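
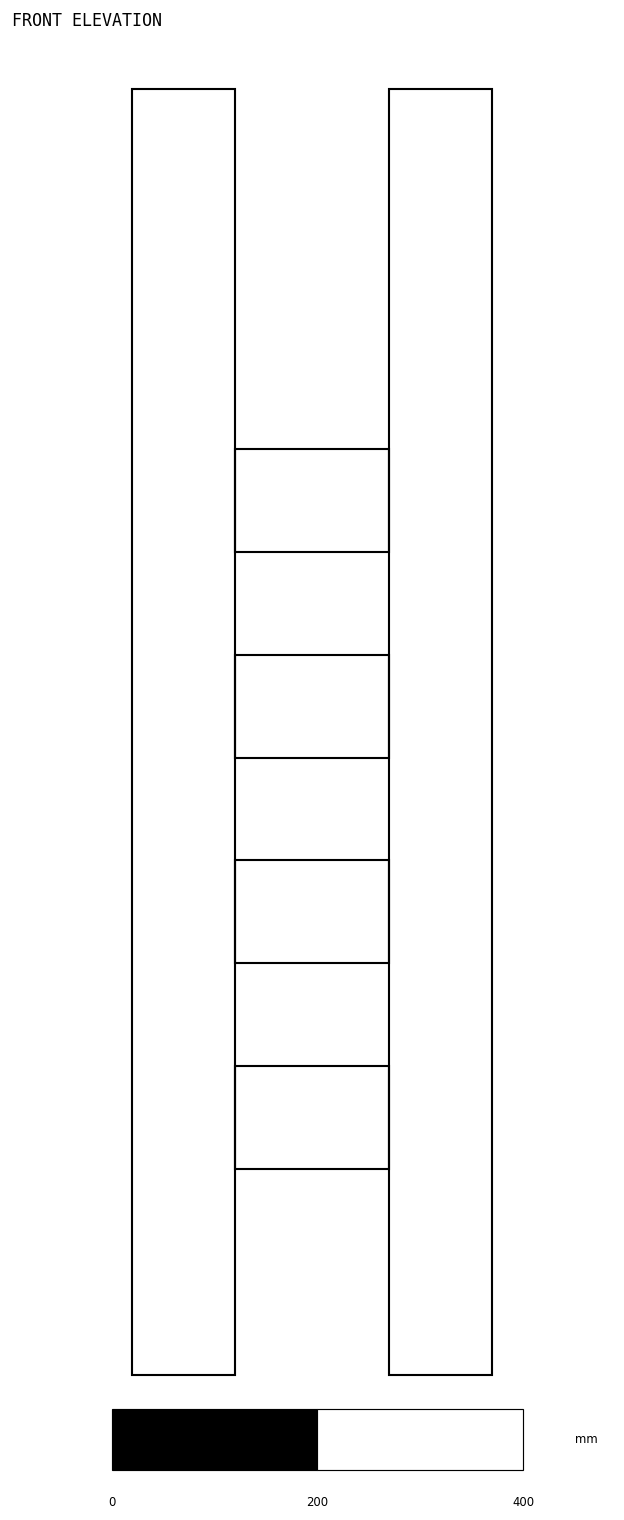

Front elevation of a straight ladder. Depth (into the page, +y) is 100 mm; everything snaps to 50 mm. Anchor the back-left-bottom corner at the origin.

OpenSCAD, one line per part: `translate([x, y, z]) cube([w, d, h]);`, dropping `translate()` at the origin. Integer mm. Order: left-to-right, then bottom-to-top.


cube([100, 100, 1250]);
translate([100, 0, 200]) cube([150, 100, 100]);
translate([100, 0, 400]) cube([150, 100, 100]);
translate([100, 0, 600]) cube([150, 100, 100]);
translate([100, 0, 800]) cube([150, 100, 100]);
translate([250, 0, 0]) cube([100, 100, 1250]);


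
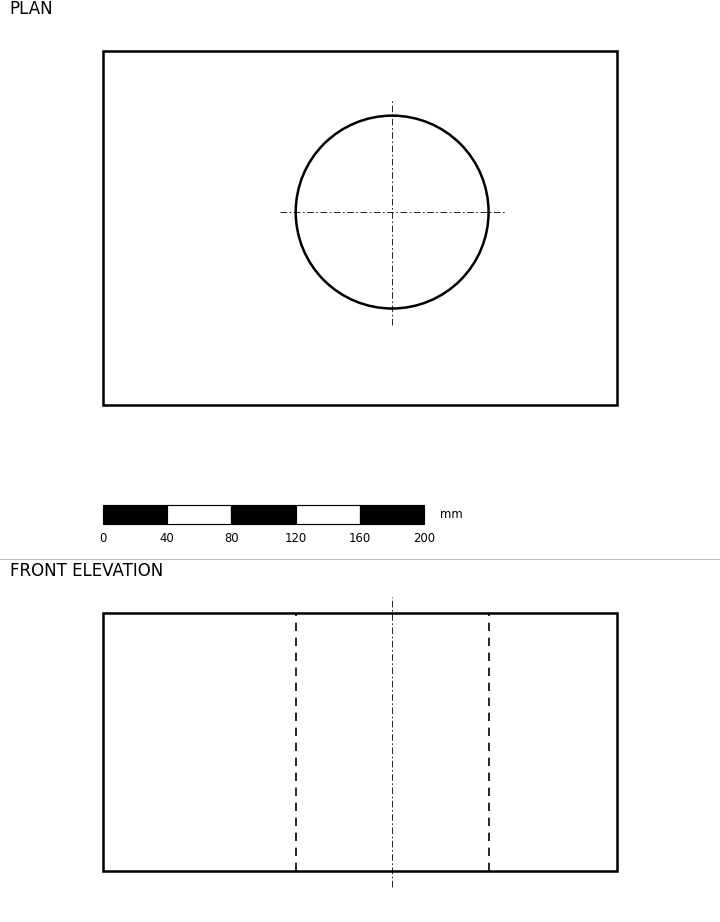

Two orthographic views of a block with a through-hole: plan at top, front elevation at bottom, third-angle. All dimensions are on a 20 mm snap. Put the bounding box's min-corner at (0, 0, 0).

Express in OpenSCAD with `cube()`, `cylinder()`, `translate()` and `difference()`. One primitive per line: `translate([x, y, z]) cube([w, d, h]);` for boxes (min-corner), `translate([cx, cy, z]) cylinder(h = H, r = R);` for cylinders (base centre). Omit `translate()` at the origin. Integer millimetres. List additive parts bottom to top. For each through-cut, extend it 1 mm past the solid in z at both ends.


difference() {
  cube([320, 220, 160]);
  translate([180, 120, -1]) cylinder(h = 162, r = 60);
}


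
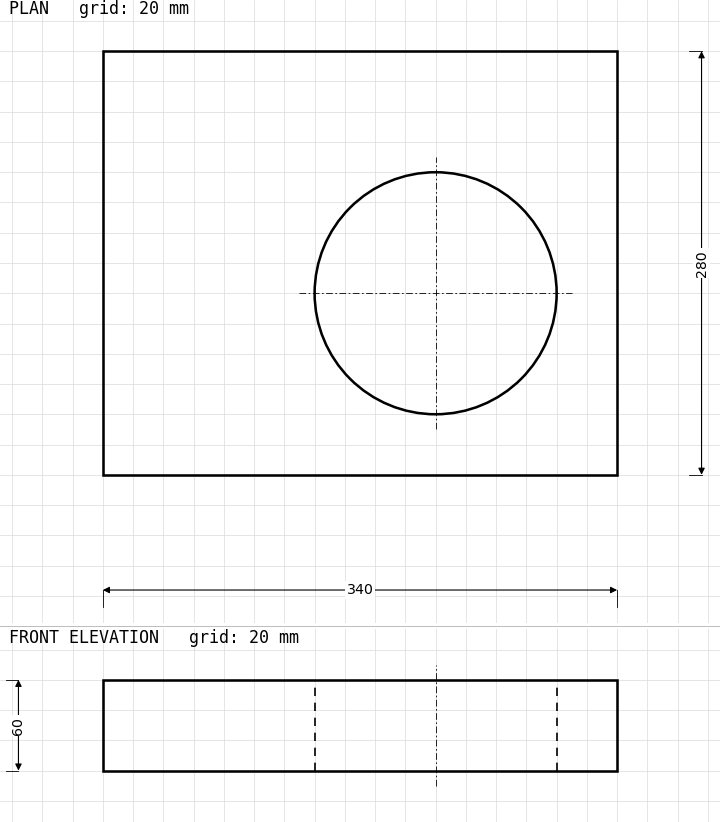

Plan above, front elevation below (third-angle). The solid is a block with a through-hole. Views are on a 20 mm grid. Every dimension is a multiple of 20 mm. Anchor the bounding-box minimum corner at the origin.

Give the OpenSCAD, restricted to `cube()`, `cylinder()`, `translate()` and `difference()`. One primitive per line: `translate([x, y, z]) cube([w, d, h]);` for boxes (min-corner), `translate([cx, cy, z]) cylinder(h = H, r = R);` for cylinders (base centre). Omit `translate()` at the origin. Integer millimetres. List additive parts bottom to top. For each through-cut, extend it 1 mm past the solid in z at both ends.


difference() {
  cube([340, 280, 60]);
  translate([220, 120, -1]) cylinder(h = 62, r = 80);
}


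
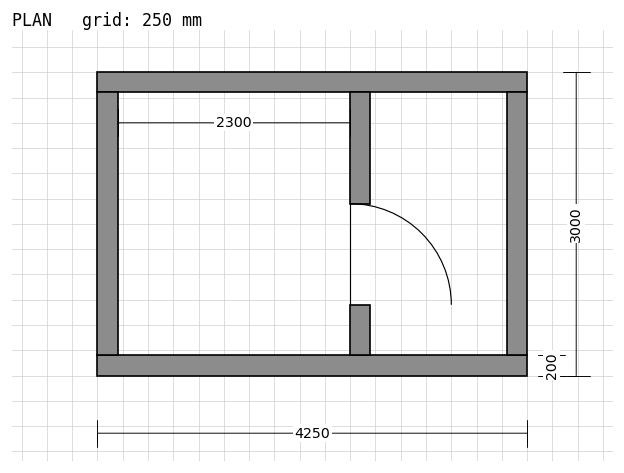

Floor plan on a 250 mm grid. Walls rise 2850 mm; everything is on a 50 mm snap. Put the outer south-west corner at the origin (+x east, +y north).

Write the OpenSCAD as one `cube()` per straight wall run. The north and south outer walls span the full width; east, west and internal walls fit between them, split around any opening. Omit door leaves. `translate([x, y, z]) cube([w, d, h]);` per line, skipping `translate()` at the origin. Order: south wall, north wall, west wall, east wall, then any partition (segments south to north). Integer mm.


cube([4250, 200, 2850]);
translate([0, 2800, 0]) cube([4250, 200, 2850]);
translate([0, 200, 0]) cube([200, 2600, 2850]);
translate([4050, 200, 0]) cube([200, 2600, 2850]);
translate([2500, 200, 0]) cube([200, 500, 2850]);
translate([2500, 1700, 0]) cube([200, 1100, 2850]);


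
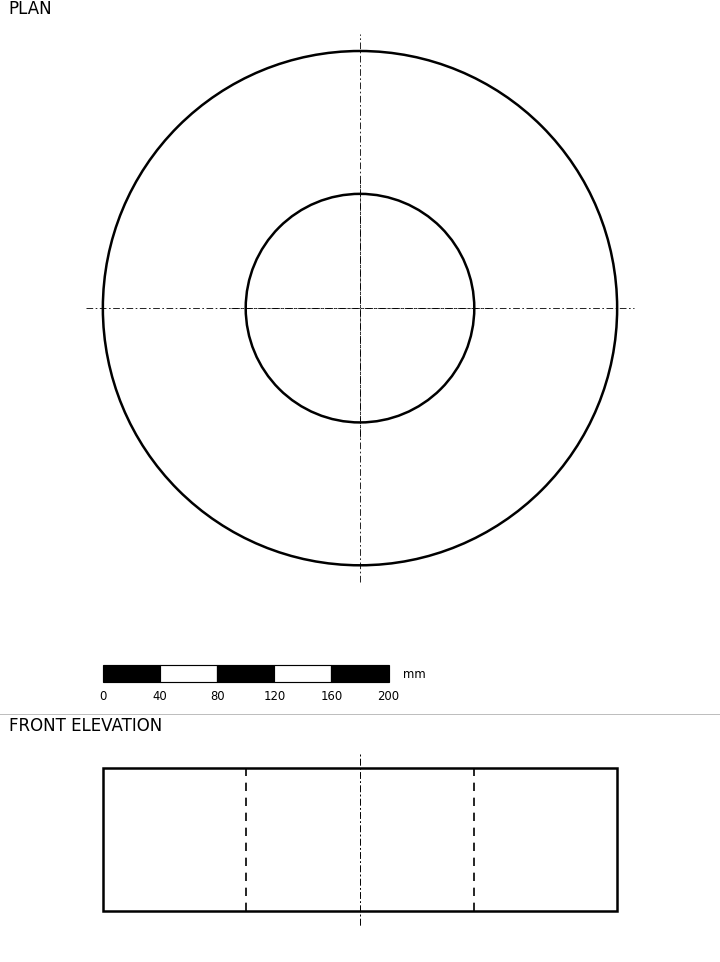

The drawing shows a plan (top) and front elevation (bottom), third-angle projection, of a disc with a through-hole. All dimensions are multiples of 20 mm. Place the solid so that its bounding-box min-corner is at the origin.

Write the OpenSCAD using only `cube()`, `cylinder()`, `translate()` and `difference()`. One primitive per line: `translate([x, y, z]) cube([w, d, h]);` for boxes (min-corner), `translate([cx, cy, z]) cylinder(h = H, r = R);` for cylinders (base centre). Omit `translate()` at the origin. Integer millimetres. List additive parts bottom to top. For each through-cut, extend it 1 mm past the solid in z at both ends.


difference() {
  translate([180, 180, 0]) cylinder(h = 100, r = 180);
  translate([180, 180, -1]) cylinder(h = 102, r = 80);
}


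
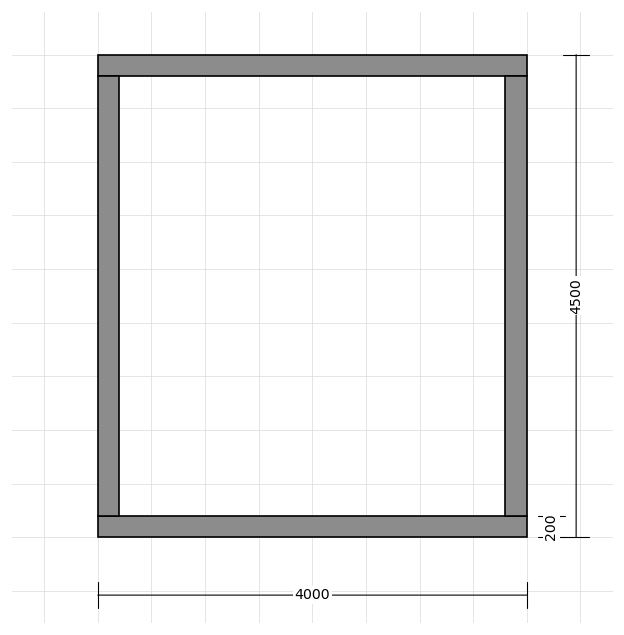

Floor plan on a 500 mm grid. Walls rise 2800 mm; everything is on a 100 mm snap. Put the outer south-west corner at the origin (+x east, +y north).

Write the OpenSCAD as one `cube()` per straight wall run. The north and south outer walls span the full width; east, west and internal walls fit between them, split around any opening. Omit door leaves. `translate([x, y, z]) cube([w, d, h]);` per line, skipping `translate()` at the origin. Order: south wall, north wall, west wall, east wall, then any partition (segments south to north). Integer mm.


cube([4000, 200, 2800]);
translate([0, 4300, 0]) cube([4000, 200, 2800]);
translate([0, 200, 0]) cube([200, 4100, 2800]);
translate([3800, 200, 0]) cube([200, 4100, 2800]);


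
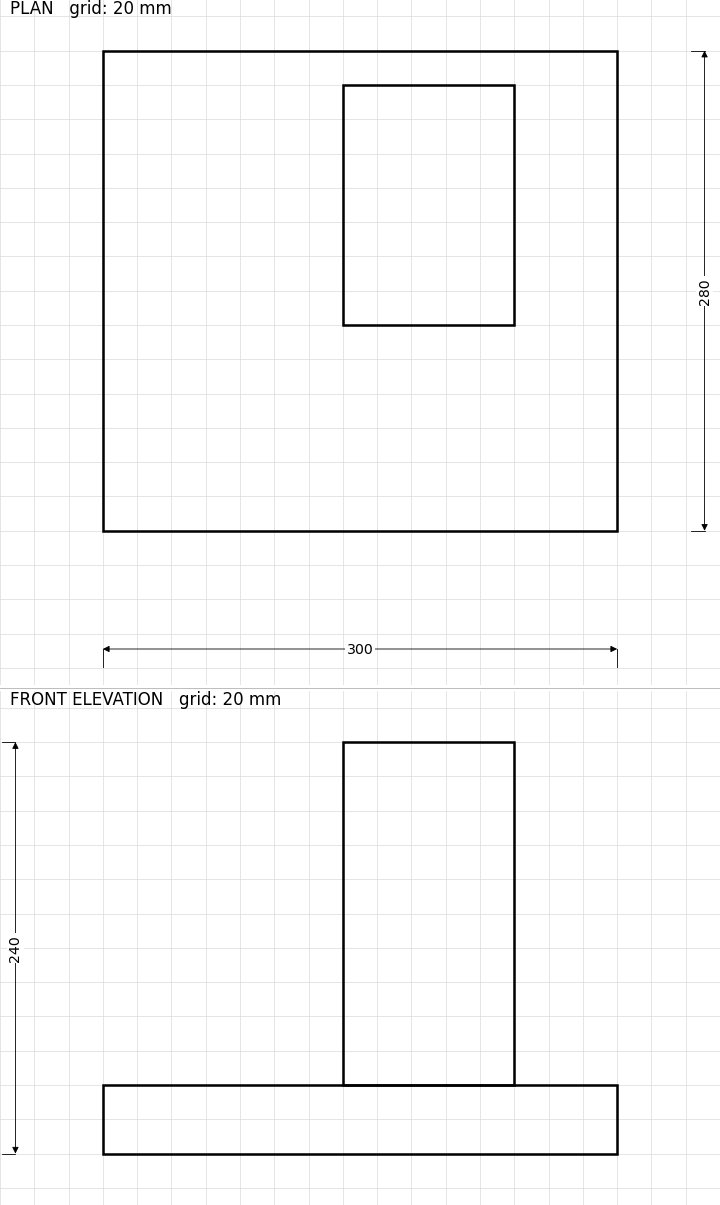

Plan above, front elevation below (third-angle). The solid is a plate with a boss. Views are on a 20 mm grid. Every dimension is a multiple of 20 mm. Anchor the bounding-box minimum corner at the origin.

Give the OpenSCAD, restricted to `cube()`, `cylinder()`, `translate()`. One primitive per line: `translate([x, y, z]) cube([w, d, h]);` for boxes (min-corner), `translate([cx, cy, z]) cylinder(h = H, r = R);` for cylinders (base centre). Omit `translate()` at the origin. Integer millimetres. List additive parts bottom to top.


cube([300, 280, 40]);
translate([140, 120, 40]) cube([100, 140, 200]);


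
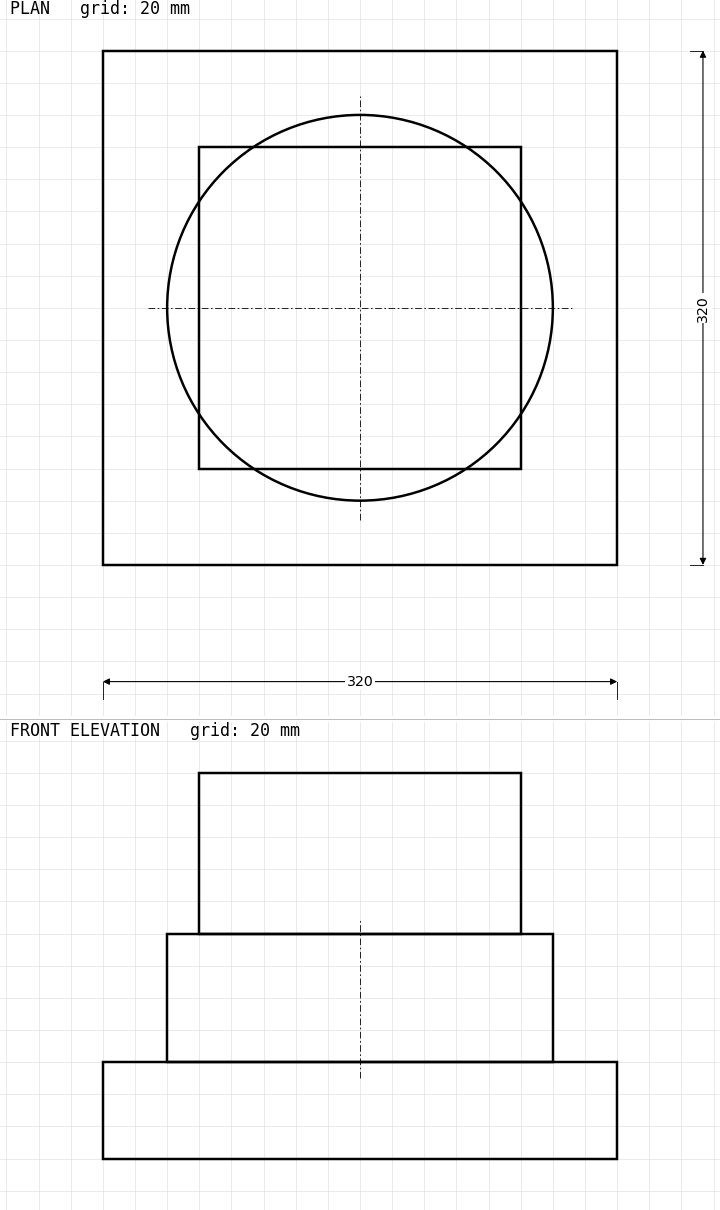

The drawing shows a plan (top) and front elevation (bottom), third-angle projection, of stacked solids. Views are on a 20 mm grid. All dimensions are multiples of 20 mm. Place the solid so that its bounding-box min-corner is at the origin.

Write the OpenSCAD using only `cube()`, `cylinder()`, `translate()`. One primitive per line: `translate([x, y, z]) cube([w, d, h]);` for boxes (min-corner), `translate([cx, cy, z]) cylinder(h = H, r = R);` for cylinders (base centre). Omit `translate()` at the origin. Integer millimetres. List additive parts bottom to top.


cube([320, 320, 60]);
translate([160, 160, 60]) cylinder(h = 80, r = 120);
translate([60, 60, 140]) cube([200, 200, 100]);


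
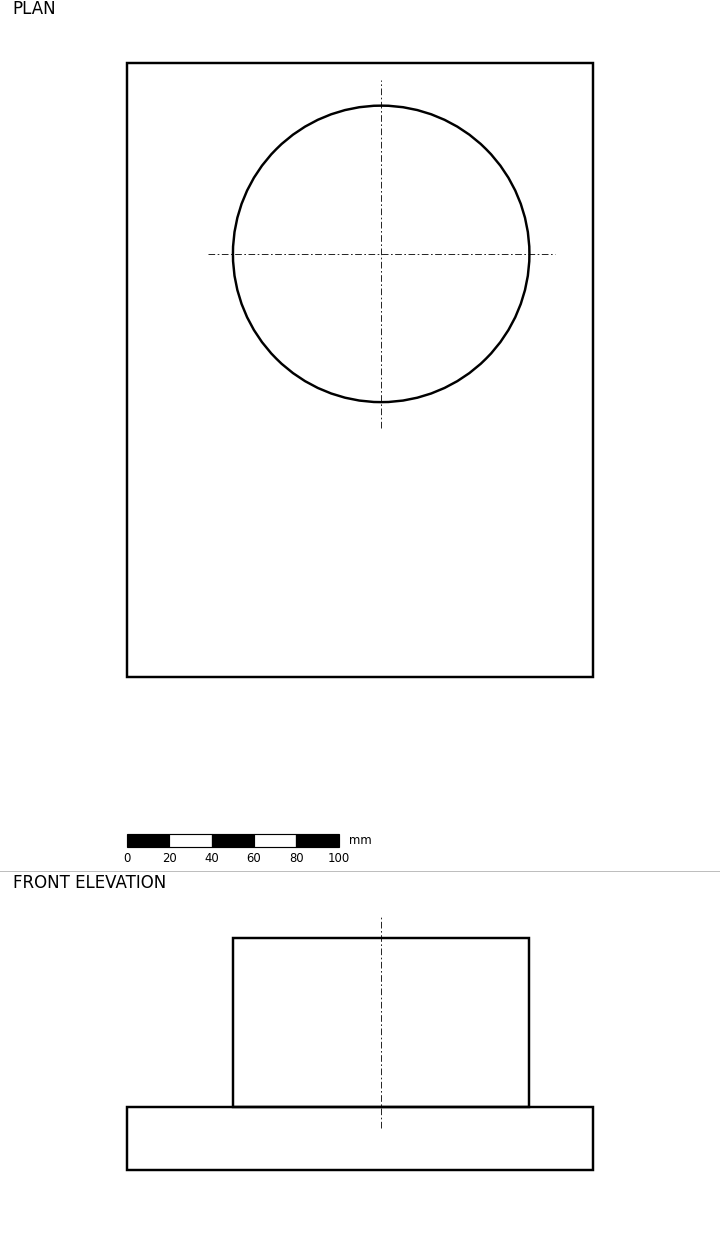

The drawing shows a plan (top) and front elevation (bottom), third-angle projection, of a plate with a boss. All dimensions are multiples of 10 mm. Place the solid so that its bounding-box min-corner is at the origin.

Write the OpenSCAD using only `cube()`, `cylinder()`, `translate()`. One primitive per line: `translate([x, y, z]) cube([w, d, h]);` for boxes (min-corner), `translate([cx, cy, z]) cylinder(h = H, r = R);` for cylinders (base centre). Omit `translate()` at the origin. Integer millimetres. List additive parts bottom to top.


cube([220, 290, 30]);
translate([120, 200, 30]) cylinder(h = 80, r = 70);


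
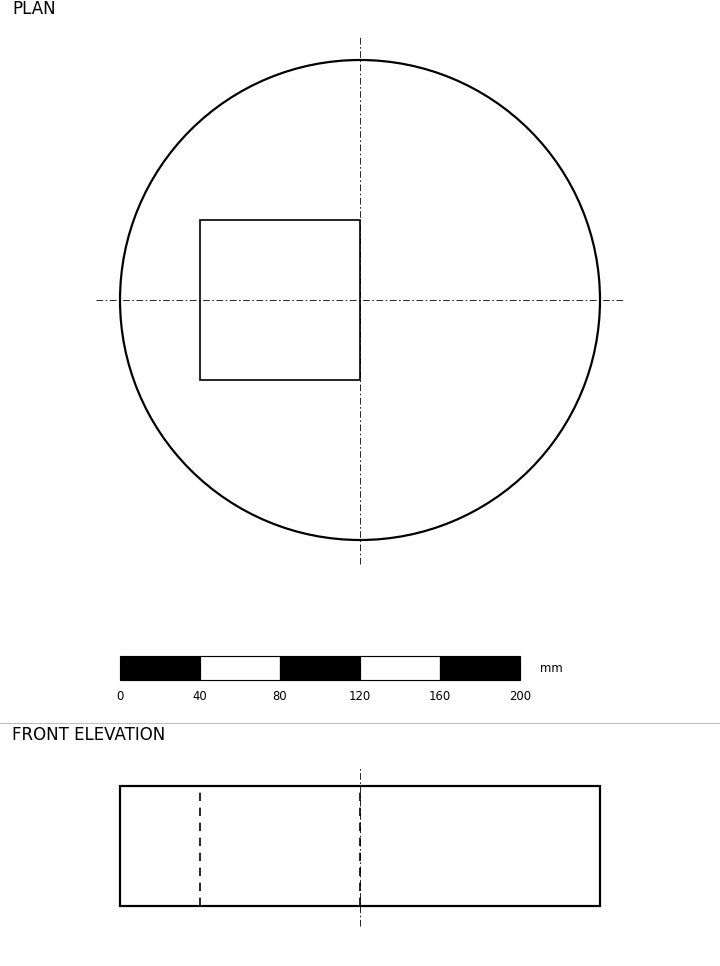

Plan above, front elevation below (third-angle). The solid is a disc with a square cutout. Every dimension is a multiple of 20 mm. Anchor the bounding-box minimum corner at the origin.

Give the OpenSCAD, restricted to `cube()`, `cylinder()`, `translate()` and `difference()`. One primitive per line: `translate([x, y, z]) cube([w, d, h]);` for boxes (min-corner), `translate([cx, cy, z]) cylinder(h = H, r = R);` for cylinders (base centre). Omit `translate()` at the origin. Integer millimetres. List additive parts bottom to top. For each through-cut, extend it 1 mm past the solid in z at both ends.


difference() {
  translate([120, 120, 0]) cylinder(h = 60, r = 120);
  translate([40, 80, -1]) cube([80, 80, 62]);
}


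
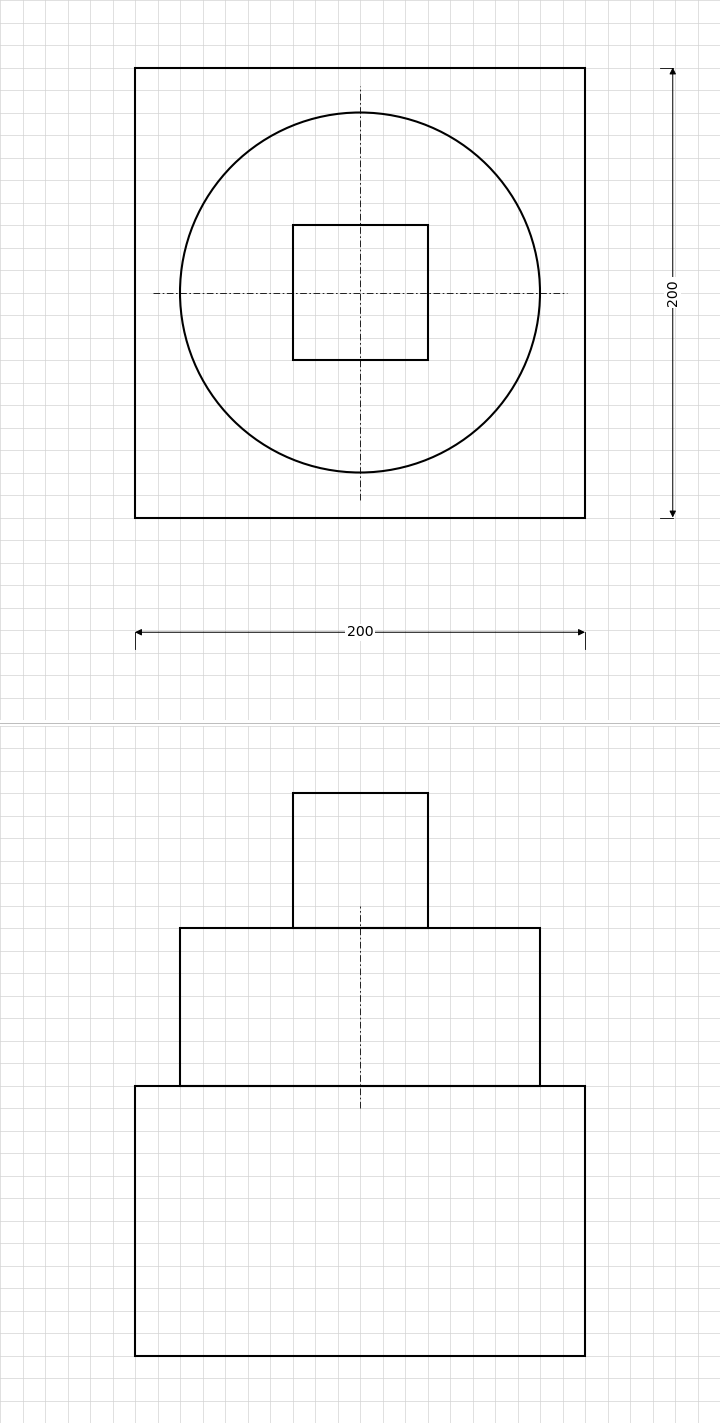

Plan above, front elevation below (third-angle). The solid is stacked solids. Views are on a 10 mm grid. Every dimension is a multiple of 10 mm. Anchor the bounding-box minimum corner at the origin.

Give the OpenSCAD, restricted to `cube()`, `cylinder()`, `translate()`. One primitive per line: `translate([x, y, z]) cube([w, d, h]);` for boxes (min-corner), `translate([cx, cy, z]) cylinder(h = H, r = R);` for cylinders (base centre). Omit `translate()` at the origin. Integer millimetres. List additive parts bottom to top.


cube([200, 200, 120]);
translate([100, 100, 120]) cylinder(h = 70, r = 80);
translate([70, 70, 190]) cube([60, 60, 60]);


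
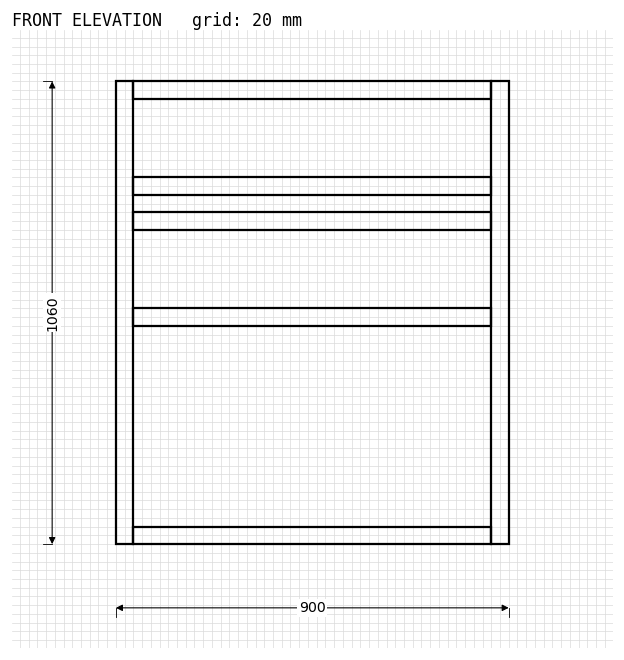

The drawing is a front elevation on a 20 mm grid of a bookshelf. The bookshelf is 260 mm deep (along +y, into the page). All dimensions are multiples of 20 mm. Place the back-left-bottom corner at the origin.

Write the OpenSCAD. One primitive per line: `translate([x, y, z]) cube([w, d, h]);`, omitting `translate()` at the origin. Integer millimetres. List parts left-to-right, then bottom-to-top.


cube([40, 260, 1060]);
translate([40, 0, 0]) cube([820, 260, 40]);
translate([40, 0, 500]) cube([820, 260, 40]);
translate([40, 0, 720]) cube([820, 260, 40]);
translate([40, 0, 800]) cube([820, 260, 40]);
translate([40, 0, 1020]) cube([820, 260, 40]);
translate([860, 0, 0]) cube([40, 260, 1060]);


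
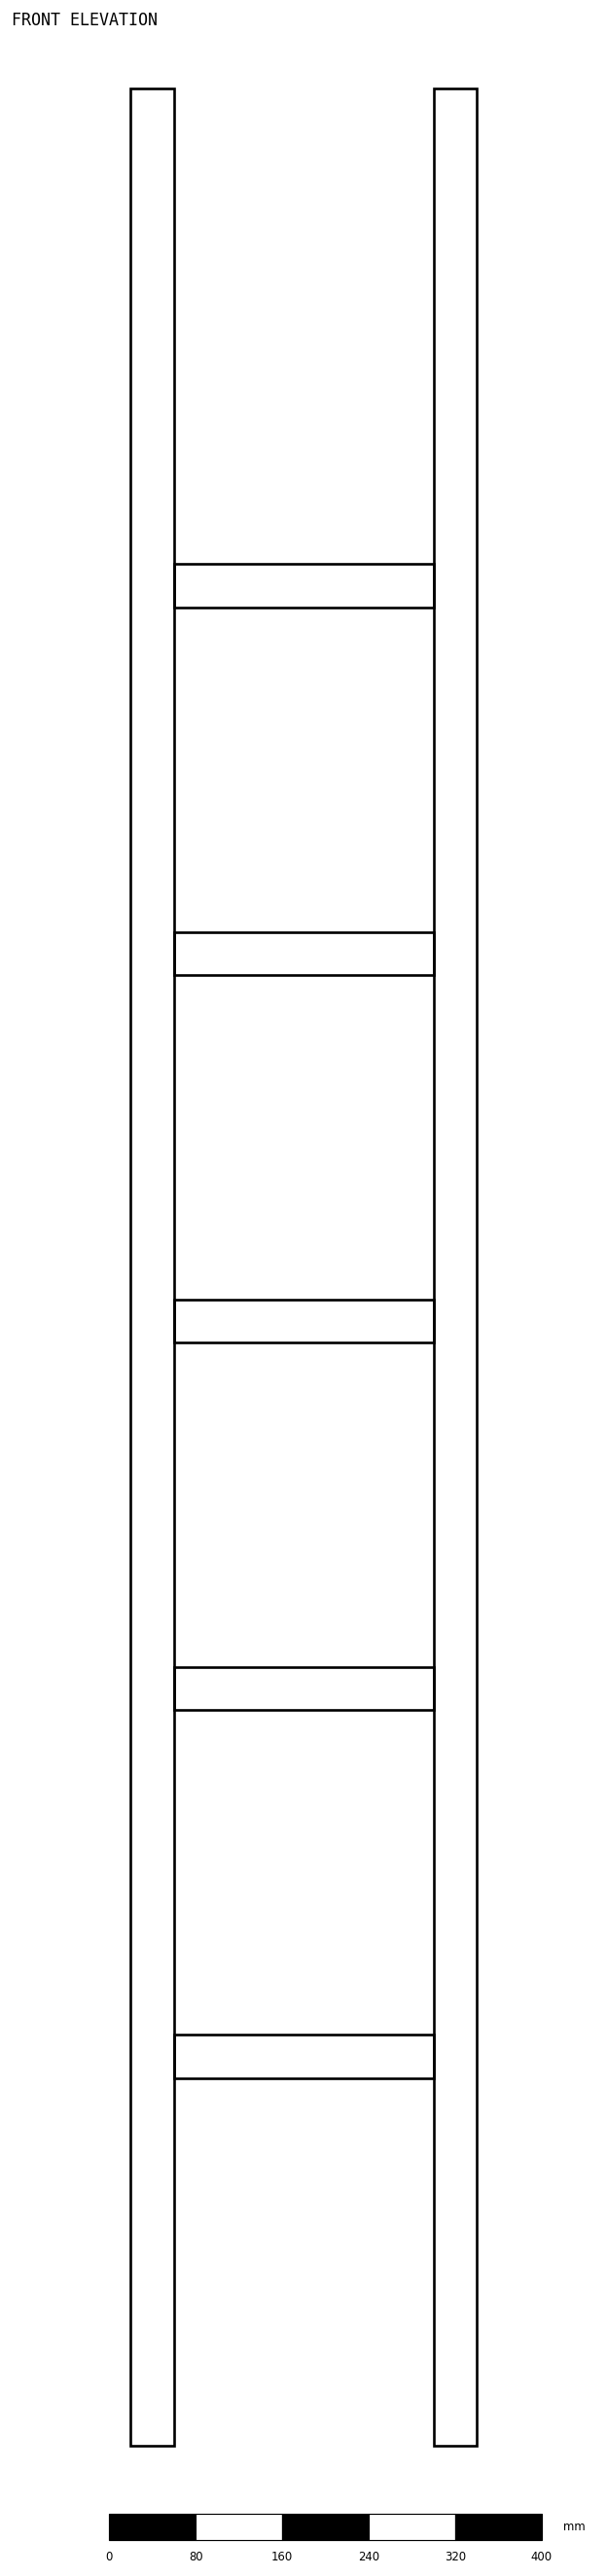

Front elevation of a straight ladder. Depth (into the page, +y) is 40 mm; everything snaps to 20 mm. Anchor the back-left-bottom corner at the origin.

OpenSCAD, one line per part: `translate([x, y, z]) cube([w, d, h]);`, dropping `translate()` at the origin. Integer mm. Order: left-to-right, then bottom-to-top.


cube([40, 40, 2180]);
translate([40, 0, 340]) cube([240, 40, 40]);
translate([40, 0, 680]) cube([240, 40, 40]);
translate([40, 0, 1020]) cube([240, 40, 40]);
translate([40, 0, 1360]) cube([240, 40, 40]);
translate([40, 0, 1700]) cube([240, 40, 40]);
translate([280, 0, 0]) cube([40, 40, 2180]);


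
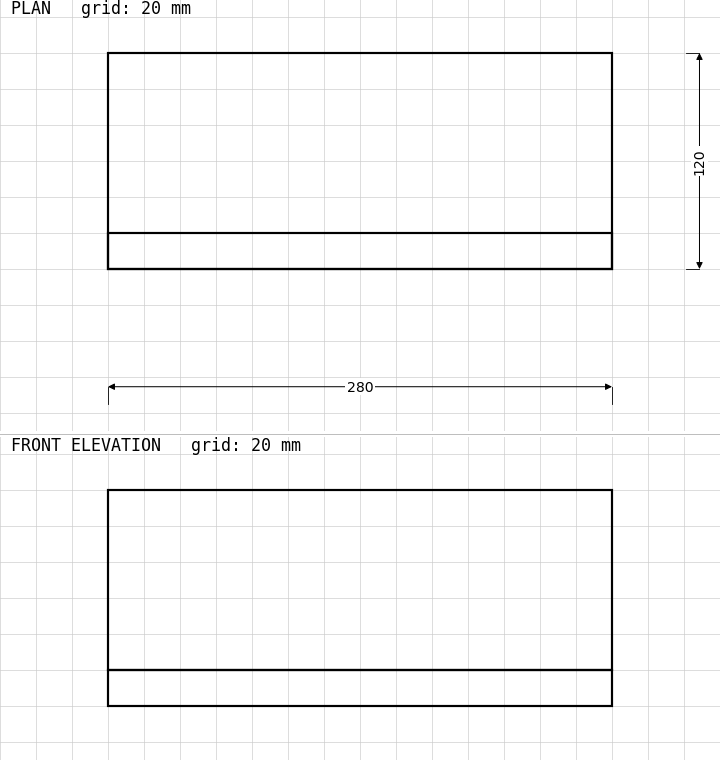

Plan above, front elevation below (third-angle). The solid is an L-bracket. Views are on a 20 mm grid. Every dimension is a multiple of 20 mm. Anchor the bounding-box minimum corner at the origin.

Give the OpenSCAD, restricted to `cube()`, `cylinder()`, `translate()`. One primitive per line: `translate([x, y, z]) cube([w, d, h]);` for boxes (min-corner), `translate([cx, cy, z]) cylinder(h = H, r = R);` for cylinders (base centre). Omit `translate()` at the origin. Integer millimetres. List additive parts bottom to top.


cube([280, 120, 20]);
translate([0, 0, 20]) cube([280, 20, 100]);


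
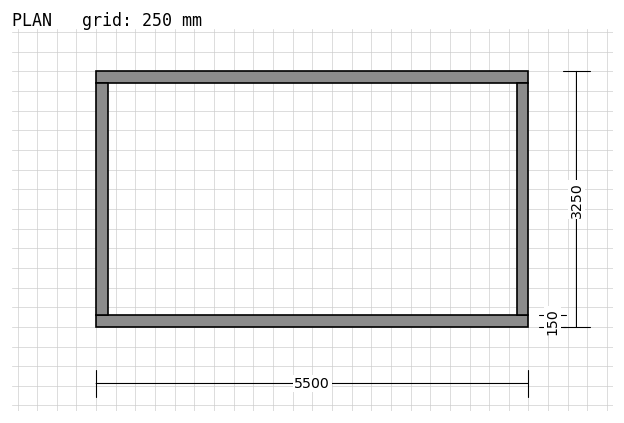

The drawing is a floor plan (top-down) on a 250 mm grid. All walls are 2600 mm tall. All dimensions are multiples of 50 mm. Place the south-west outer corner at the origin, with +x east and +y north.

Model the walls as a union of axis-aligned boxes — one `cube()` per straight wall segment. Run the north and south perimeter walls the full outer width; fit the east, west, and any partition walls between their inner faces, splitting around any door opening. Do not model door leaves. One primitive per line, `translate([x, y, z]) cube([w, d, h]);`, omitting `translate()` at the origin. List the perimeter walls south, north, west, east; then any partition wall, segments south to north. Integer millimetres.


cube([5500, 150, 2600]);
translate([0, 3100, 0]) cube([5500, 150, 2600]);
translate([0, 150, 0]) cube([150, 2950, 2600]);
translate([5350, 150, 0]) cube([150, 2950, 2600]);


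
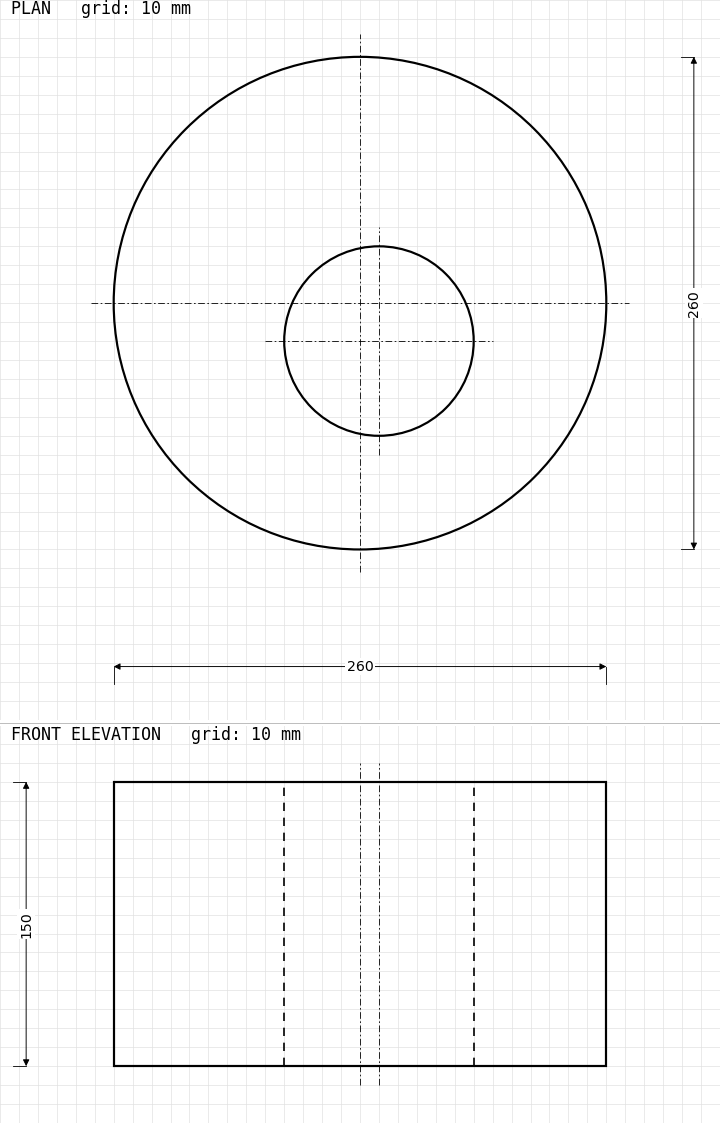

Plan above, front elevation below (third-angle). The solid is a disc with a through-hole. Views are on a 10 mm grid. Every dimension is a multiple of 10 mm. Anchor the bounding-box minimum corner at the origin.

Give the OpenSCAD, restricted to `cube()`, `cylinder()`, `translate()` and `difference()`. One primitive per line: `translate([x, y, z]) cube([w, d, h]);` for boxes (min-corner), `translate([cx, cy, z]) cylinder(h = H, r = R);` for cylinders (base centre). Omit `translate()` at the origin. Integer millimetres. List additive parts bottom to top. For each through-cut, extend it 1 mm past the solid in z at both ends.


difference() {
  translate([130, 130, 0]) cylinder(h = 150, r = 130);
  translate([140, 110, -1]) cylinder(h = 152, r = 50);
}


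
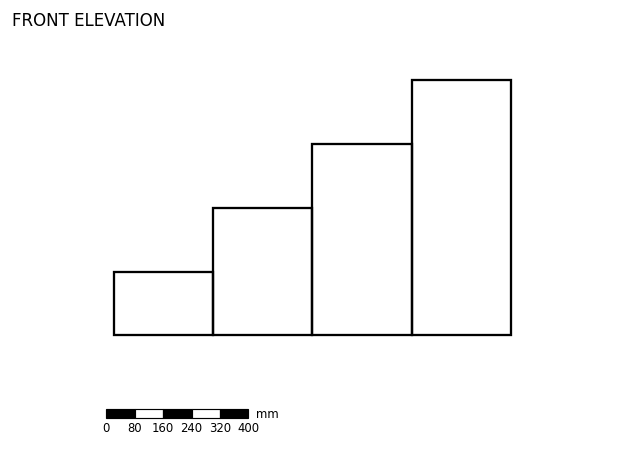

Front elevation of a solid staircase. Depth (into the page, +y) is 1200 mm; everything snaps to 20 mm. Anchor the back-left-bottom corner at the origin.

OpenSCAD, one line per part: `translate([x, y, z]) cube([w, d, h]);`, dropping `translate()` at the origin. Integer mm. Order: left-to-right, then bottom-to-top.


cube([280, 1200, 180]);
translate([280, 0, 0]) cube([280, 1200, 360]);
translate([560, 0, 0]) cube([280, 1200, 540]);
translate([840, 0, 0]) cube([280, 1200, 720]);


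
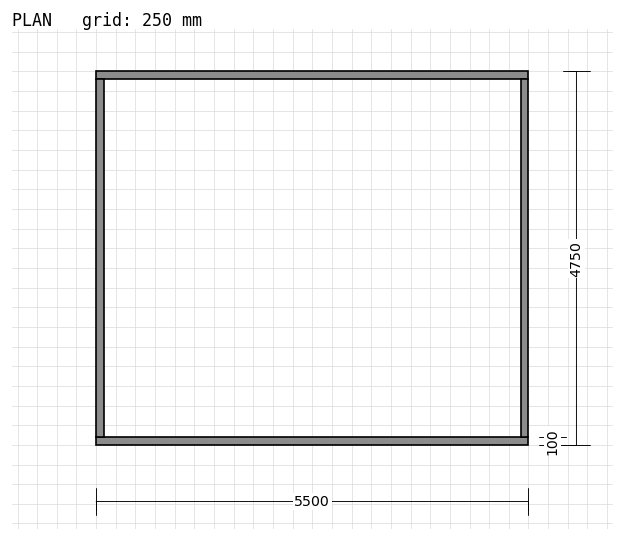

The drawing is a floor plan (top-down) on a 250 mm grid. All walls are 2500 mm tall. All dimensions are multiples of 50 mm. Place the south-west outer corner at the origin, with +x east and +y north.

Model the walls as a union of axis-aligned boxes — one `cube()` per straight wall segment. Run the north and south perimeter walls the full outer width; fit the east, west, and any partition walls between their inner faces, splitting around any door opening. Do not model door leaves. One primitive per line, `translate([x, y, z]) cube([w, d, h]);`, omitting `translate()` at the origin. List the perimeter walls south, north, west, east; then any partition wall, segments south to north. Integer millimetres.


cube([5500, 100, 2500]);
translate([0, 4650, 0]) cube([5500, 100, 2500]);
translate([0, 100, 0]) cube([100, 4550, 2500]);
translate([5400, 100, 0]) cube([100, 4550, 2500]);


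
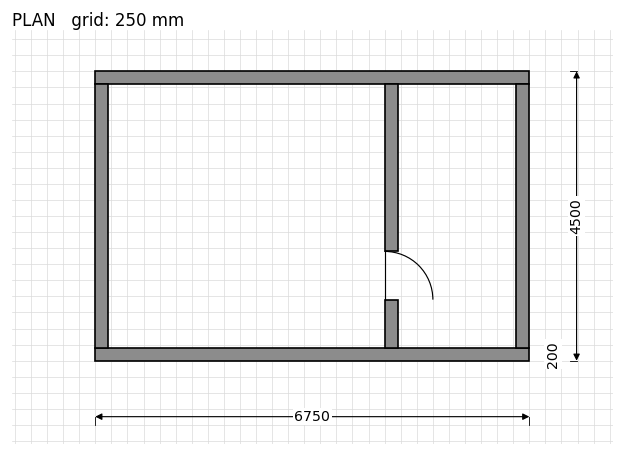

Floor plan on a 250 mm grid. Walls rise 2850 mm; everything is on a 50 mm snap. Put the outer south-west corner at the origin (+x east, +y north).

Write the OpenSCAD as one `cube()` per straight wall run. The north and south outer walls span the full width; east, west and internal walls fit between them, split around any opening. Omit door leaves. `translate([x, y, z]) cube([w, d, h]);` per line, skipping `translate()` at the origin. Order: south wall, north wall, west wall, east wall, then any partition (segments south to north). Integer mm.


cube([6750, 200, 2850]);
translate([0, 4300, 0]) cube([6750, 200, 2850]);
translate([0, 200, 0]) cube([200, 4100, 2850]);
translate([6550, 200, 0]) cube([200, 4100, 2850]);
translate([4500, 200, 0]) cube([200, 750, 2850]);
translate([4500, 1700, 0]) cube([200, 2600, 2850]);


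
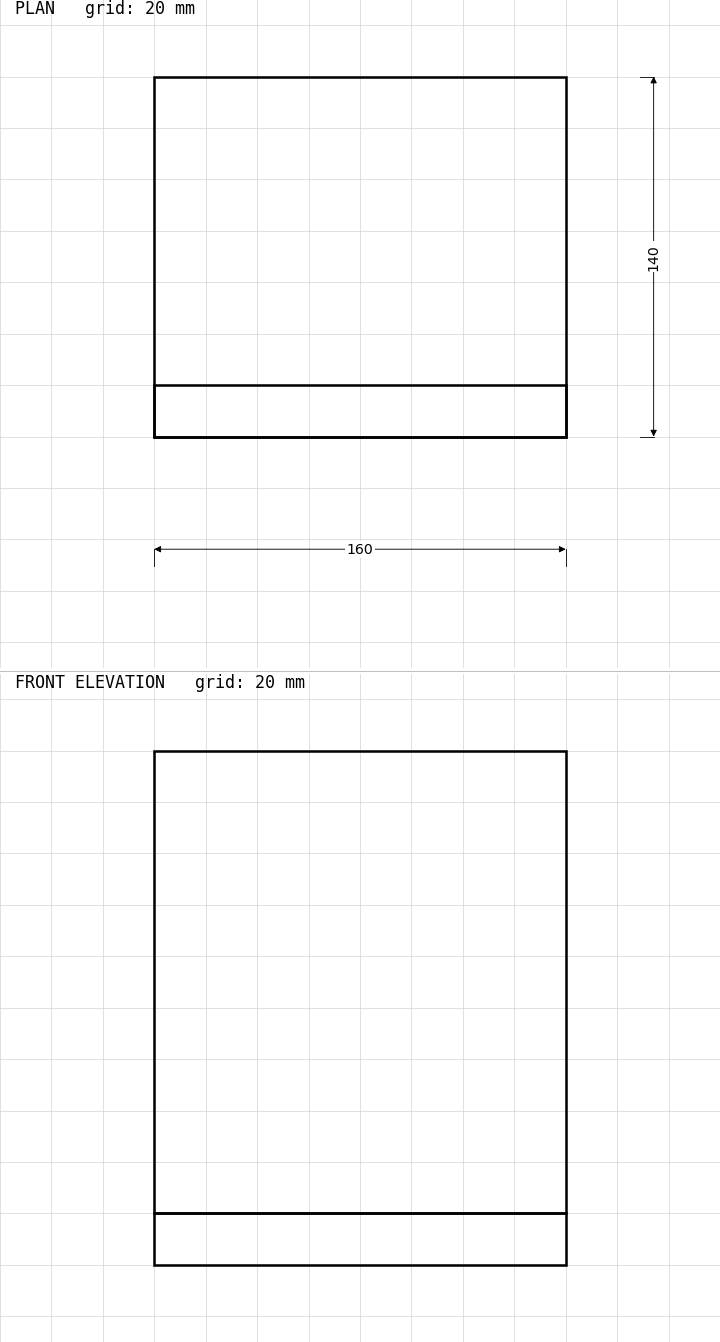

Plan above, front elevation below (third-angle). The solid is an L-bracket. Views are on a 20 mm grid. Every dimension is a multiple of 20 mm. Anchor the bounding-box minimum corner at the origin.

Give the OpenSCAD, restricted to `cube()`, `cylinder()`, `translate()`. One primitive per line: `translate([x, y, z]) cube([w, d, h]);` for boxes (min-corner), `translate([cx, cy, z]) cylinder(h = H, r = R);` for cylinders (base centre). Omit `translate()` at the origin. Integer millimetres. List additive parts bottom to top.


cube([160, 140, 20]);
translate([0, 0, 20]) cube([160, 20, 180]);


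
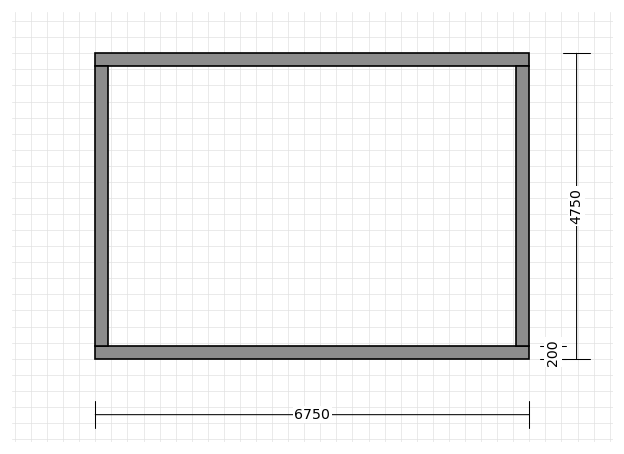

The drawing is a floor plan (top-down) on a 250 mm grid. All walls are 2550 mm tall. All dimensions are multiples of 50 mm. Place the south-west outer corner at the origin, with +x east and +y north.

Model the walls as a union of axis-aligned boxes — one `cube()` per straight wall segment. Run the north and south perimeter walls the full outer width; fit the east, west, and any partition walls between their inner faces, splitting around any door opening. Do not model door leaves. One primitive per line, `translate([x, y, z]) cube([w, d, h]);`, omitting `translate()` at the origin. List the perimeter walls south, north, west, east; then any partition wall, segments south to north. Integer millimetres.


cube([6750, 200, 2550]);
translate([0, 4550, 0]) cube([6750, 200, 2550]);
translate([0, 200, 0]) cube([200, 4350, 2550]);
translate([6550, 200, 0]) cube([200, 4350, 2550]);


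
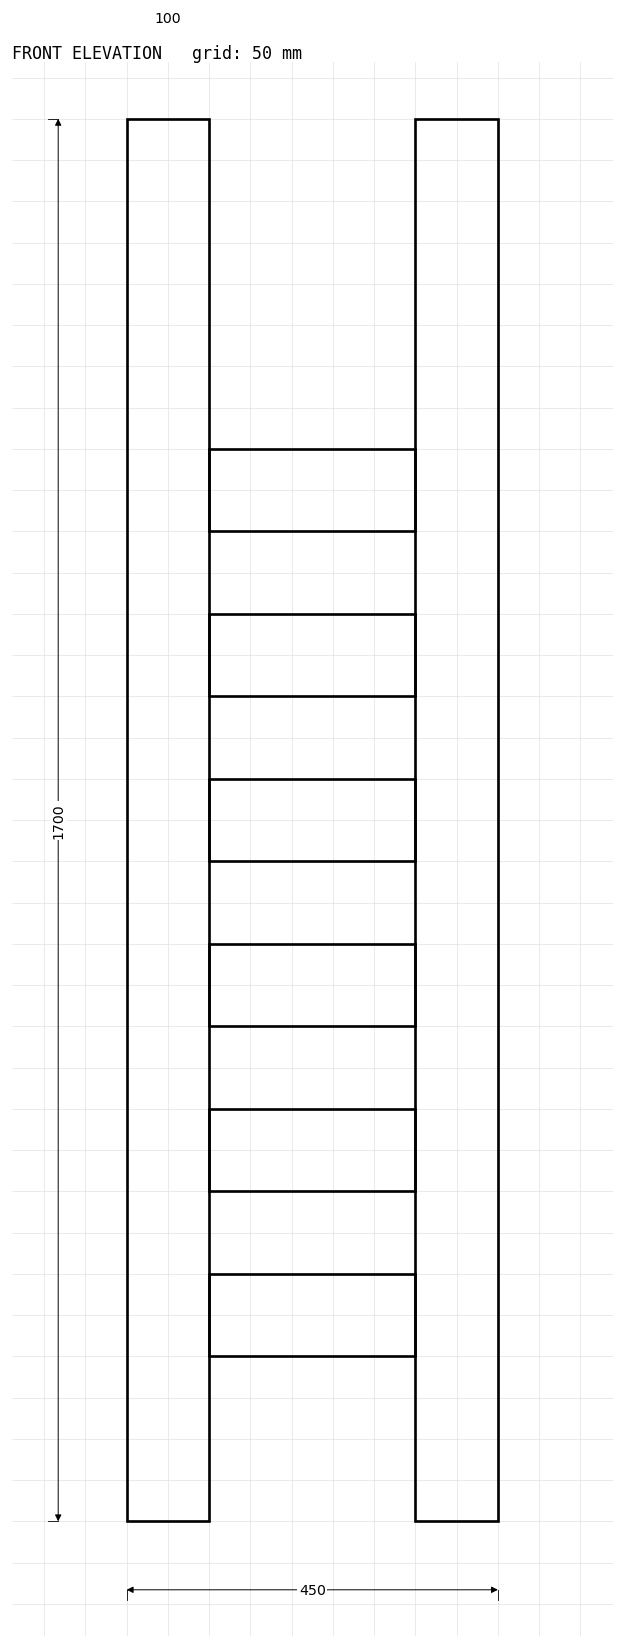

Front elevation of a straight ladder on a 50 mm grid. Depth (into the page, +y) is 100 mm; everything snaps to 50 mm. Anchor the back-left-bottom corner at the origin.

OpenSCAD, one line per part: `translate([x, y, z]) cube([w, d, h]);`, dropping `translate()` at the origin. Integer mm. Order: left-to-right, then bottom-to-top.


cube([100, 100, 1700]);
translate([100, 0, 200]) cube([250, 100, 100]);
translate([100, 0, 400]) cube([250, 100, 100]);
translate([100, 0, 600]) cube([250, 100, 100]);
translate([100, 0, 800]) cube([250, 100, 100]);
translate([100, 0, 1000]) cube([250, 100, 100]);
translate([100, 0, 1200]) cube([250, 100, 100]);
translate([350, 0, 0]) cube([100, 100, 1700]);


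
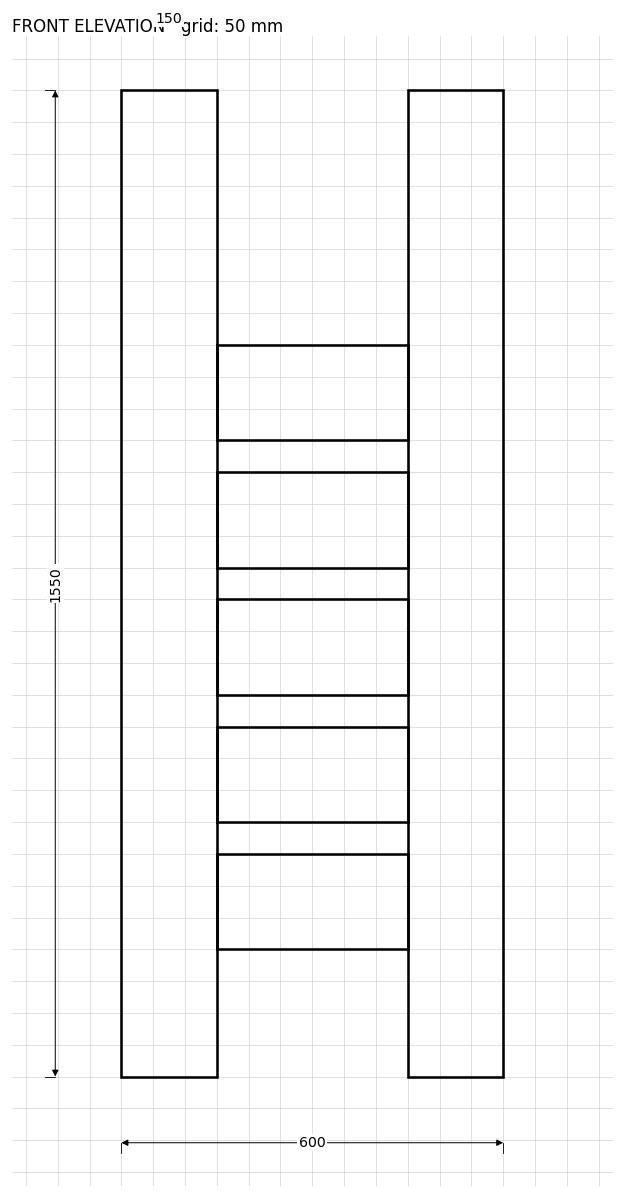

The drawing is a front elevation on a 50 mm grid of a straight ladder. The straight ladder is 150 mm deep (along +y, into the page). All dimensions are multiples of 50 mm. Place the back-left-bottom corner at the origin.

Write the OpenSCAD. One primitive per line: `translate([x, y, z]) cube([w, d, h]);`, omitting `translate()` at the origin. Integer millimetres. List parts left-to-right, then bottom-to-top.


cube([150, 150, 1550]);
translate([150, 0, 200]) cube([300, 150, 150]);
translate([150, 0, 400]) cube([300, 150, 150]);
translate([150, 0, 600]) cube([300, 150, 150]);
translate([150, 0, 800]) cube([300, 150, 150]);
translate([150, 0, 1000]) cube([300, 150, 150]);
translate([450, 0, 0]) cube([150, 150, 1550]);


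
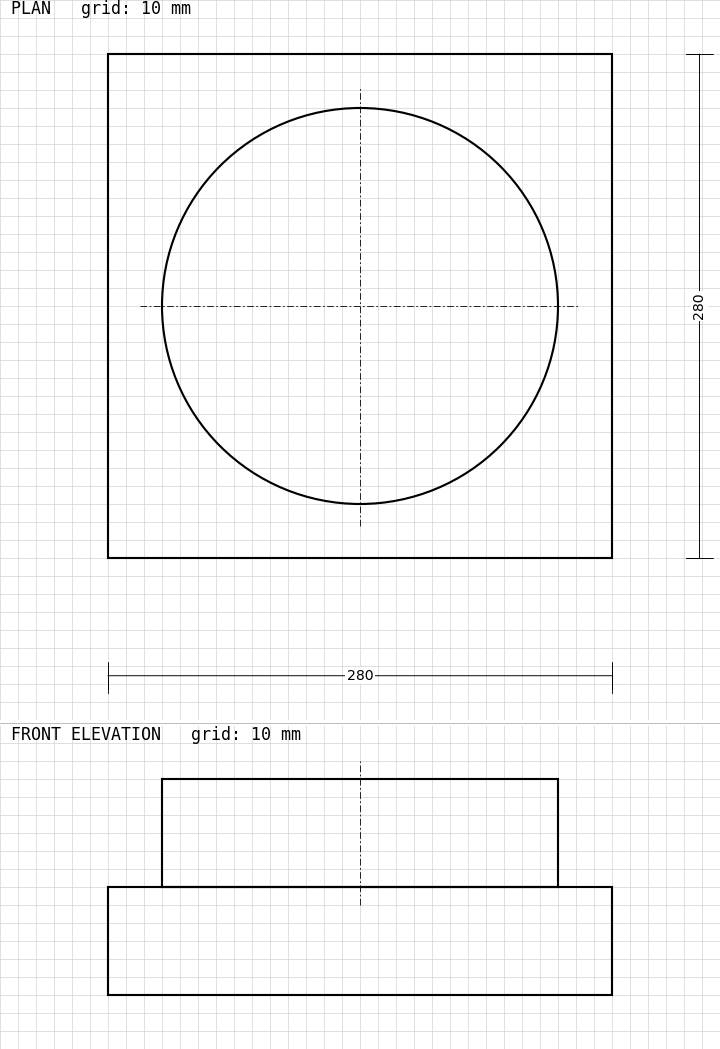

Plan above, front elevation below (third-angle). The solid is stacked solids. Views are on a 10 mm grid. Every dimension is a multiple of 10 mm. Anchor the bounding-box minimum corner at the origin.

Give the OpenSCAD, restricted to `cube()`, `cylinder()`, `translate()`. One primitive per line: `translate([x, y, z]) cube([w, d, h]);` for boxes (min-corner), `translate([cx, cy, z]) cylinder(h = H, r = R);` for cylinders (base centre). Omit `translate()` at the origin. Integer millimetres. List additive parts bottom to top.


cube([280, 280, 60]);
translate([140, 140, 60]) cylinder(h = 60, r = 110);


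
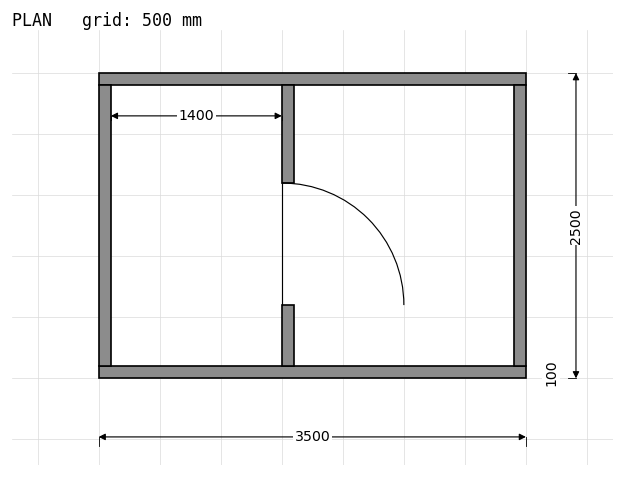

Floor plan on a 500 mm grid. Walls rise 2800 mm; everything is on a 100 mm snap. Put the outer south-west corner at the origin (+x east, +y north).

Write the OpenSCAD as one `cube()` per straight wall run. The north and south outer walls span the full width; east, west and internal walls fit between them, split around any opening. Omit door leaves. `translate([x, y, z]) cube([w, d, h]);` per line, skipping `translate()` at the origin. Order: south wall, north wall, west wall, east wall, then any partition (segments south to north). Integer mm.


cube([3500, 100, 2800]);
translate([0, 2400, 0]) cube([3500, 100, 2800]);
translate([0, 100, 0]) cube([100, 2300, 2800]);
translate([3400, 100, 0]) cube([100, 2300, 2800]);
translate([1500, 100, 0]) cube([100, 500, 2800]);
translate([1500, 1600, 0]) cube([100, 800, 2800]);


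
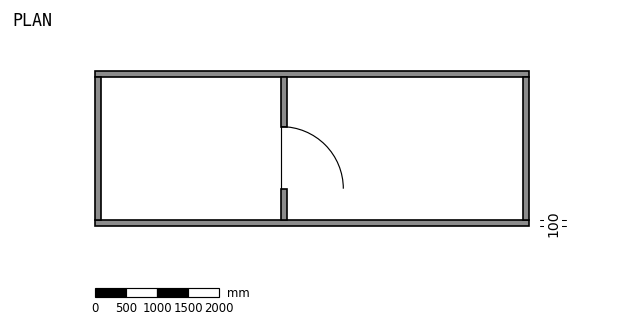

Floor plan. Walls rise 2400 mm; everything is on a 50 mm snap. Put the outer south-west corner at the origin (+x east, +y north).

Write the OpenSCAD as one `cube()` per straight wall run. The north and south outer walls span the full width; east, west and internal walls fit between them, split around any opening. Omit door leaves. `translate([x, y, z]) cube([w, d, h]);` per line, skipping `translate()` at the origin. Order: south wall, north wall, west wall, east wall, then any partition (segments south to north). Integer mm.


cube([7000, 100, 2400]);
translate([0, 2400, 0]) cube([7000, 100, 2400]);
translate([0, 100, 0]) cube([100, 2300, 2400]);
translate([6900, 100, 0]) cube([100, 2300, 2400]);
translate([3000, 100, 0]) cube([100, 500, 2400]);
translate([3000, 1600, 0]) cube([100, 800, 2400]);


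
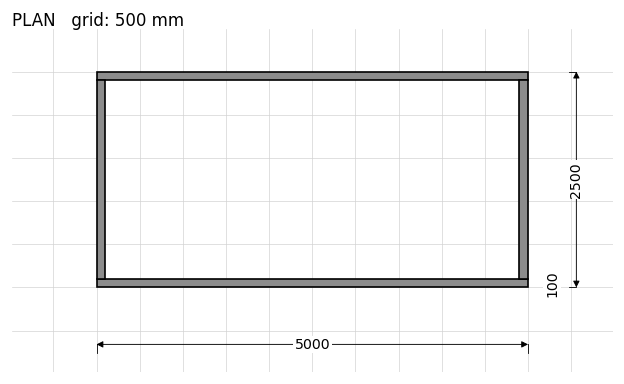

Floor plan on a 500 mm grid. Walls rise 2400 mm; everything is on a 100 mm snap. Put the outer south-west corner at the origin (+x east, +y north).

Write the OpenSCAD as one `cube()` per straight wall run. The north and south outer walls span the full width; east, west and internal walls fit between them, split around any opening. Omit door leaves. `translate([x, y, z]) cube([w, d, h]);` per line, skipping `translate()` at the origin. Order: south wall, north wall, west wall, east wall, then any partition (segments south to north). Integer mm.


cube([5000, 100, 2400]);
translate([0, 2400, 0]) cube([5000, 100, 2400]);
translate([0, 100, 0]) cube([100, 2300, 2400]);
translate([4900, 100, 0]) cube([100, 2300, 2400]);


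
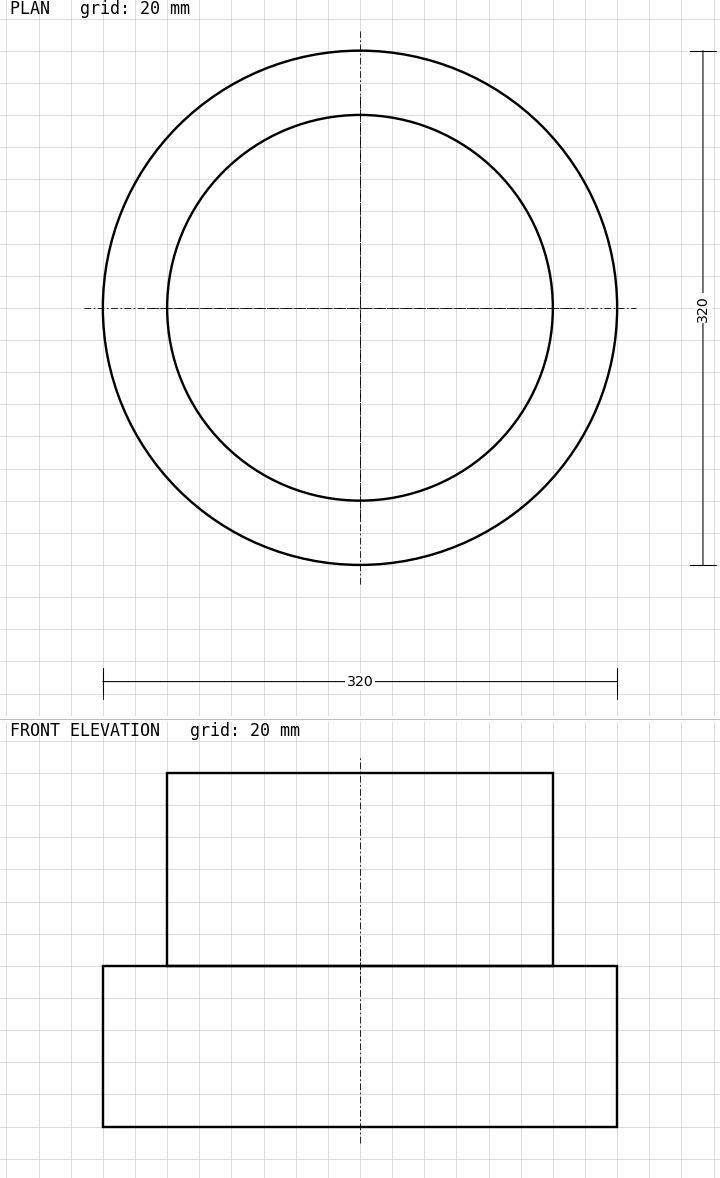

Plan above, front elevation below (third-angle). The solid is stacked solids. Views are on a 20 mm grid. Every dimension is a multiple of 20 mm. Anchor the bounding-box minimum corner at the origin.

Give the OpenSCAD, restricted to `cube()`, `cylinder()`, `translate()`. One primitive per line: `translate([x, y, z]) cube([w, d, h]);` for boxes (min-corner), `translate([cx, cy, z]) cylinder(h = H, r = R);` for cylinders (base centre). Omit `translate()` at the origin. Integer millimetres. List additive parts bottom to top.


translate([160, 160, 0]) cylinder(h = 100, r = 160);
translate([160, 160, 100]) cylinder(h = 120, r = 120);


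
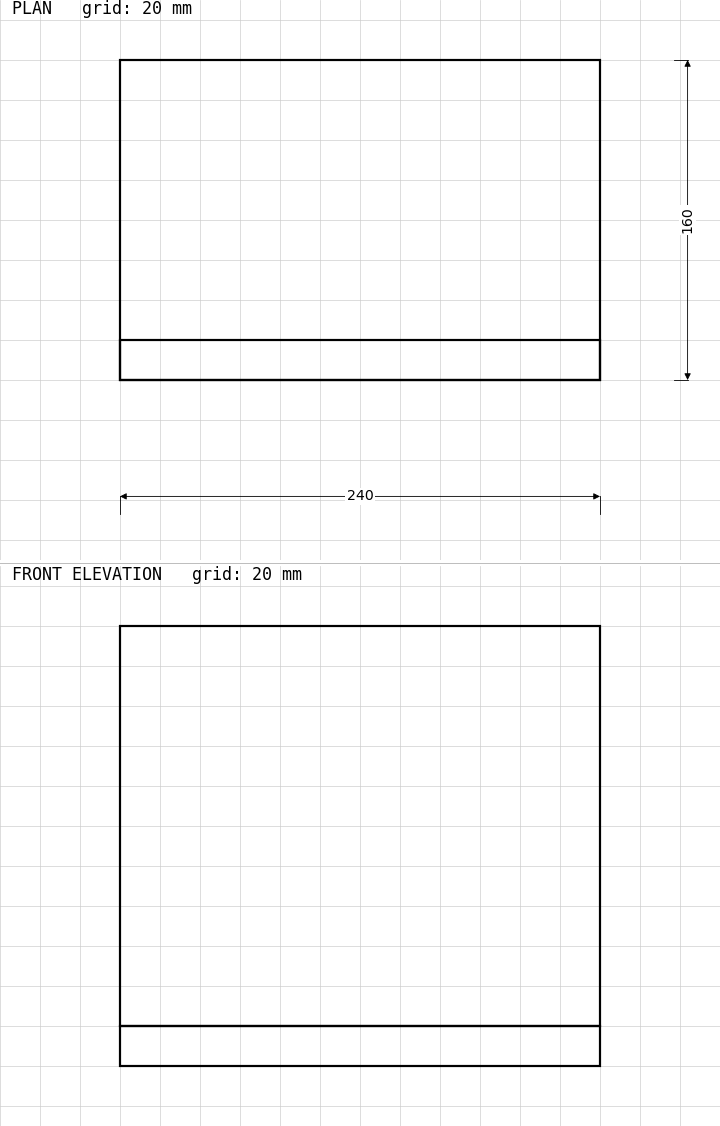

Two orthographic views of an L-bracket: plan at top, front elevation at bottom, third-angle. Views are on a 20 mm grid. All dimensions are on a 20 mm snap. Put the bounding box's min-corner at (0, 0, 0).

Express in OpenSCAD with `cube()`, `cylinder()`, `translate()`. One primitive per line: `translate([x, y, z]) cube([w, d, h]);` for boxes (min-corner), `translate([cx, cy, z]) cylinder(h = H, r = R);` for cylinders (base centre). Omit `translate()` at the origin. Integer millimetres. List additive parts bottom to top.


cube([240, 160, 20]);
translate([0, 0, 20]) cube([240, 20, 200]);


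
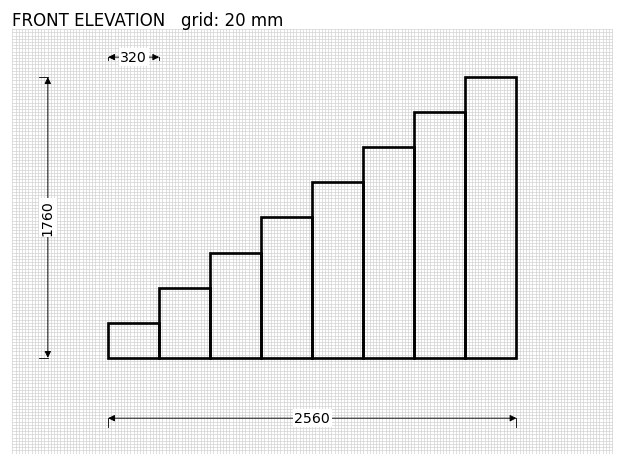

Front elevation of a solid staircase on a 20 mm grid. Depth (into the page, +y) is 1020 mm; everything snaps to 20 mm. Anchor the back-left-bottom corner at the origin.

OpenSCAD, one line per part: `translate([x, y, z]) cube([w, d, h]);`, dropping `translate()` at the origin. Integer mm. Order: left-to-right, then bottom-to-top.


cube([320, 1020, 220]);
translate([320, 0, 0]) cube([320, 1020, 440]);
translate([640, 0, 0]) cube([320, 1020, 660]);
translate([960, 0, 0]) cube([320, 1020, 880]);
translate([1280, 0, 0]) cube([320, 1020, 1100]);
translate([1600, 0, 0]) cube([320, 1020, 1320]);
translate([1920, 0, 0]) cube([320, 1020, 1540]);
translate([2240, 0, 0]) cube([320, 1020, 1760]);


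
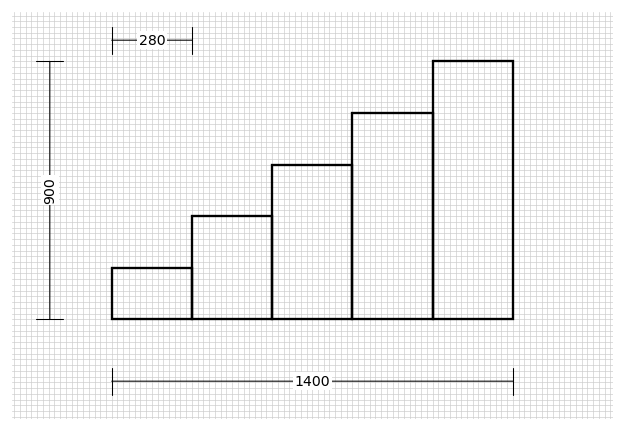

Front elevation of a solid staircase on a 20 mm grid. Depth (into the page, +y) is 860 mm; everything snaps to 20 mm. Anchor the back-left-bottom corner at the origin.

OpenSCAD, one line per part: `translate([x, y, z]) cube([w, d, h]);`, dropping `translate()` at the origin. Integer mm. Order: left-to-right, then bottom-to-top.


cube([280, 860, 180]);
translate([280, 0, 0]) cube([280, 860, 360]);
translate([560, 0, 0]) cube([280, 860, 540]);
translate([840, 0, 0]) cube([280, 860, 720]);
translate([1120, 0, 0]) cube([280, 860, 900]);


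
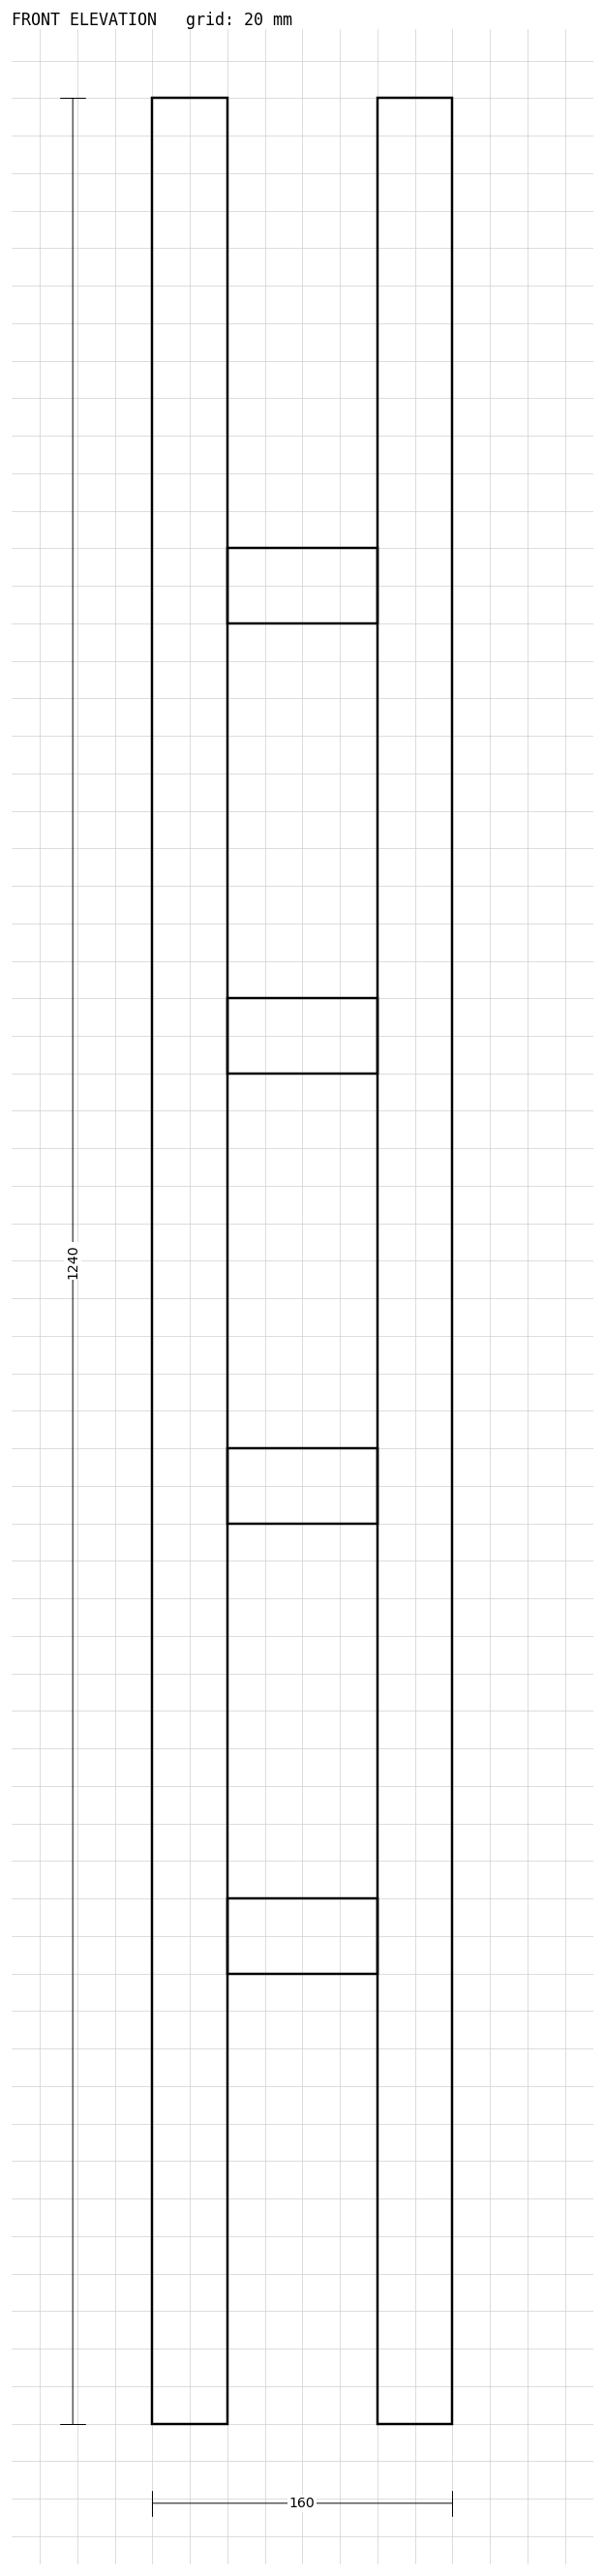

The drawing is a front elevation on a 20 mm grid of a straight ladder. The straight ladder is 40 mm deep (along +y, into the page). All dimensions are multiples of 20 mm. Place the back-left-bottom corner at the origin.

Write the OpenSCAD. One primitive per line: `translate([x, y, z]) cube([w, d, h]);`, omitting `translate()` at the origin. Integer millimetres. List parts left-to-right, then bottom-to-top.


cube([40, 40, 1240]);
translate([40, 0, 240]) cube([80, 40, 40]);
translate([40, 0, 480]) cube([80, 40, 40]);
translate([40, 0, 720]) cube([80, 40, 40]);
translate([40, 0, 960]) cube([80, 40, 40]);
translate([120, 0, 0]) cube([40, 40, 1240]);


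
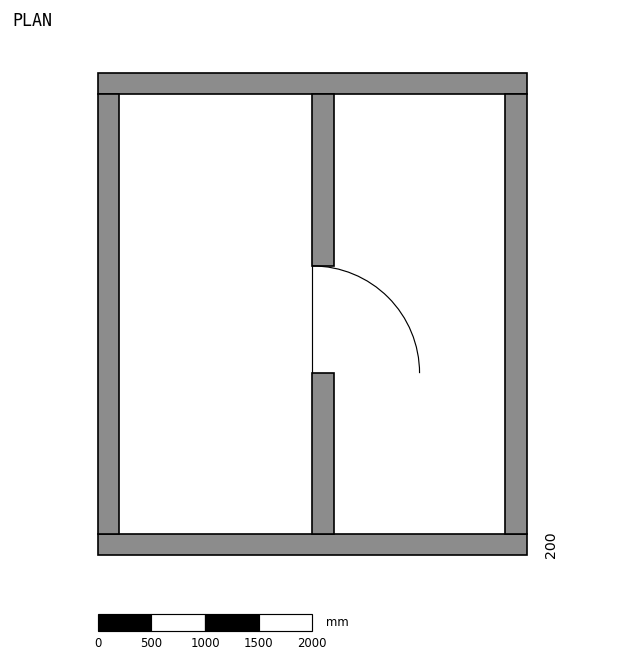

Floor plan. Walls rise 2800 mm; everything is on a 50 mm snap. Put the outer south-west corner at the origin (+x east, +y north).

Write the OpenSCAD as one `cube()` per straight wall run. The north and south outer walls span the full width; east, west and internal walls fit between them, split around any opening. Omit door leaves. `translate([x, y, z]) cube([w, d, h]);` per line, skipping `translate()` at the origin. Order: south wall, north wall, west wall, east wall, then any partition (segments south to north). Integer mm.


cube([4000, 200, 2800]);
translate([0, 4300, 0]) cube([4000, 200, 2800]);
translate([0, 200, 0]) cube([200, 4100, 2800]);
translate([3800, 200, 0]) cube([200, 4100, 2800]);
translate([2000, 200, 0]) cube([200, 1500, 2800]);
translate([2000, 2700, 0]) cube([200, 1600, 2800]);


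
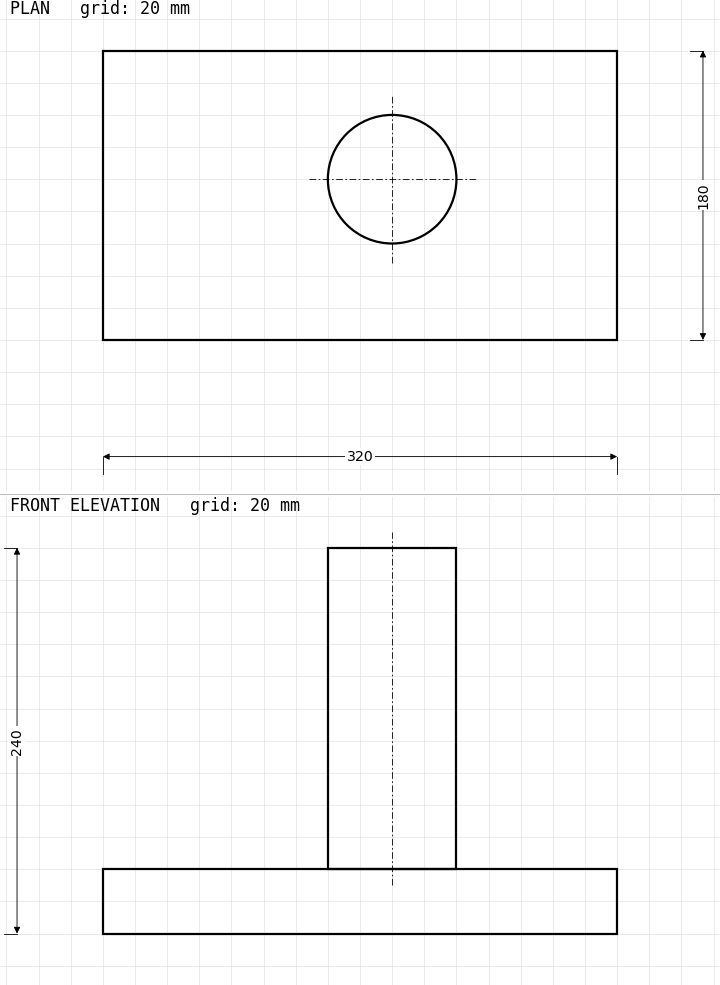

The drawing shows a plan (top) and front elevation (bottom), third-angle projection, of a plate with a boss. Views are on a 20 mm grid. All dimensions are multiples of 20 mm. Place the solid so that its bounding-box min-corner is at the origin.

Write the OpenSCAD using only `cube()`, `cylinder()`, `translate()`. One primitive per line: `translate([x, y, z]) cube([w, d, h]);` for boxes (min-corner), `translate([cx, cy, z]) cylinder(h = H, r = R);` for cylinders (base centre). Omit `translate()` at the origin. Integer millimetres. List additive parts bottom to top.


cube([320, 180, 40]);
translate([180, 100, 40]) cylinder(h = 200, r = 40);


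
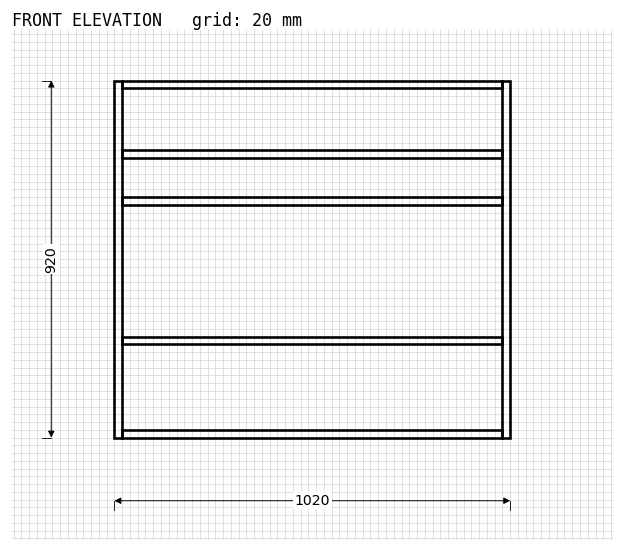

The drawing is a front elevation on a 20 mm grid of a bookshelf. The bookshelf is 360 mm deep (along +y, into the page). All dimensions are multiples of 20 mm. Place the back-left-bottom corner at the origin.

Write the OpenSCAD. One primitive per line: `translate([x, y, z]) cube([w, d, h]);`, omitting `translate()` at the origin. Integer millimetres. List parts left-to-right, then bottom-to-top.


cube([20, 360, 920]);
translate([20, 0, 0]) cube([980, 360, 20]);
translate([20, 0, 240]) cube([980, 360, 20]);
translate([20, 0, 600]) cube([980, 360, 20]);
translate([20, 0, 720]) cube([980, 360, 20]);
translate([20, 0, 900]) cube([980, 360, 20]);
translate([1000, 0, 0]) cube([20, 360, 920]);
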